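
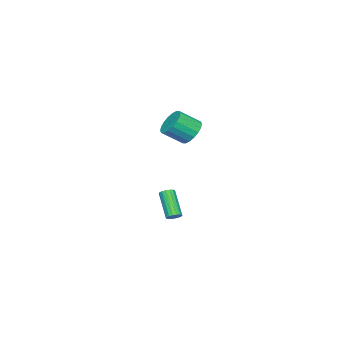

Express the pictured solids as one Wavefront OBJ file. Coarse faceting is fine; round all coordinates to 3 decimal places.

v -1.668 -1.926 -4.52
v -1.284 -1.783 -4.217
v -2.128 -2.83 -2.656
v -2.512 -2.974 -2.96
v -1.451 -1.606 -4.188
v -2.294 -2.654 -2.627
v -1.667 -1.503 -4.236
v -2.51 -2.55 -2.675
v -1.883 -1.497 -4.348
v -2.727 -2.544 -2.788
v -2.05 -1.589 -4.501
v -2.894 -2.636 -2.94
v -2.13 -1.759 -4.657
v -2.974 -2.806 -3.097
v -2.104 -1.967 -4.783
v -2.947 -3.014 -3.222
v -1.978 -2.165 -4.848
v -2.821 -3.212 -3.287
v -1.781 -2.309 -4.838
v -2.625 -3.356 -3.277
v -1.558 -2.365 -4.755
v -2.402 -3.413 -3.195
v -1.361 -2.321 -4.619
v -2.204 -3.368 -3.058
v -1.234 -2.187 -4.46
v -2.077 -3.234 -2.899
v -1.206 -1.992 -4.315
v -2.05 -3.039 -2.754
v -0.292 0.144 3.419
v 0.439 0.177 2.783
v 1.284 -0.772 3.705
v 0.552 -0.804 4.341
v 0.525 0.509 3.045
v 1.37 -0.44 3.968
v 0.449 0.769 3.382
v 1.294 -0.18 4.304
v 0.226 0.905 3.726
v 1.071 -0.044 4.648
v -0.099 0.89 4.009
v 0.745 -0.059 4.931
v -0.463 0.728 4.175
v 0.381 -0.221 5.097
v -0.793 0.45 4.191
v 0.051 -0.499 5.114
v -1.024 0.112 4.055
v -0.179 -0.837 4.977
v -1.11 -0.22 3.792
v -0.265 -1.169 4.715
v -1.034 -0.48 3.456
v -0.189 -1.429 4.378
v -0.811 -0.616 3.112
v 0.034 -1.565 4.034
v -0.485 -0.601 2.829
v 0.359 -1.55 3.751
v -0.121 -0.439 2.663
v 0.723 -1.388 3.585
v 0.209 -0.161 2.646
v 1.053 -1.11 3.569
f 2 1 5
f 2 5 3
f 3 5 6
f 3 6 4
f 5 1 7
f 5 7 6
f 6 7 8
f 6 8 4
f 7 1 9
f 7 9 8
f 8 9 10
f 8 10 4
f 9 1 11
f 9 11 10
f 10 11 12
f 10 12 4
f 11 1 13
f 11 13 12
f 12 13 14
f 12 14 4
f 13 1 15
f 13 15 14
f 14 15 16
f 14 16 4
f 15 1 17
f 15 17 16
f 16 17 18
f 16 18 4
f 17 1 19
f 17 19 18
f 18 19 20
f 18 20 4
f 19 1 21
f 19 21 20
f 20 21 22
f 20 22 4
f 21 1 23
f 21 23 22
f 22 23 24
f 22 24 4
f 23 1 25
f 23 25 24
f 24 25 26
f 24 26 4
f 25 1 27
f 25 27 26
f 26 27 28
f 26 28 4
f 27 1 2
f 27 2 28
f 28 2 3
f 28 3 4
f 30 29 33
f 30 33 31
f 31 33 34
f 31 34 32
f 33 29 35
f 33 35 34
f 34 35 36
f 34 36 32
f 35 29 37
f 35 37 36
f 36 37 38
f 36 38 32
f 37 29 39
f 37 39 38
f 38 39 40
f 38 40 32
f 39 29 41
f 39 41 40
f 40 41 42
f 40 42 32
f 41 29 43
f 41 43 42
f 42 43 44
f 42 44 32
f 43 29 45
f 43 45 44
f 44 45 46
f 44 46 32
f 45 29 47
f 45 47 46
f 46 47 48
f 46 48 32
f 47 29 49
f 47 49 48
f 48 49 50
f 48 50 32
f 49 29 51
f 49 51 50
f 50 51 52
f 50 52 32
f 51 29 53
f 51 53 52
f 52 53 54
f 52 54 32
f 53 29 55
f 53 55 54
f 54 55 56
f 54 56 32
f 55 29 57
f 55 57 56
f 56 57 58
f 56 58 32
f 57 29 30
f 57 30 58
f 58 30 31
f 58 31 32



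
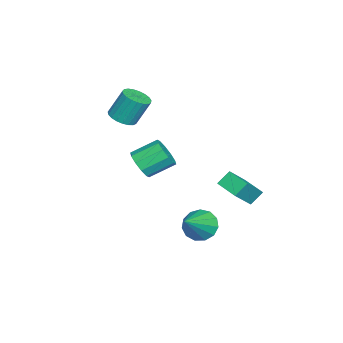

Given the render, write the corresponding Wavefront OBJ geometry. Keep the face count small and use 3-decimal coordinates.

v -1.905 2.858 -2.847
v -2.367 3.38 -2.173
v -1.083 3.923 -3.108
v -1.546 4.445 -2.434
v -0.754 2.275 -1.606
v -1.217 2.797 -0.932
v 0.067 3.34 -1.867
v -0.395 3.862 -1.193
v -2.263 -2.073 -1.718
v -1.948 -2.435 -0.933
v -2.502 -1.149 -0.117
v -2.817 -0.787 -0.902
v -1.535 -2.115 -1.157
v -2.089 -0.829 -0.341
v -1.4 -1.779 -1.595
v -1.954 -0.493 -0.78
v -1.595 -1.555 -2.08
v -2.148 -0.269 -1.265
v -2.045 -1.529 -2.427
v -2.598 -0.243 -1.611
v -2.578 -1.711 -2.503
v -3.132 -0.425 -1.687
v -2.991 -2.031 -2.279
v -3.545 -0.745 -1.463
v -3.126 -2.367 -1.84
v -3.68 -1.081 -1.025
v -2.932 -2.591 -1.355
v -3.485 -1.305 -0.54
v -2.482 -2.617 -1.009
v -3.035 -1.331 -0.193
v 1.726 1.948 -3.166
v 2.31 2.329 -3.826
v 3.434 1.532 -1.894
v 2.165 2.734 -3.498
v 1.88 2.89 -3.065
v 1.547 2.747 -2.664
v 1.27 2.35 -2.422
v 1.138 1.825 -2.416
v 1.193 1.34 -2.649
v 1.416 1.047 -3.045
v 1.738 1.041 -3.479
v 2.056 1.322 -3.815
v 2.269 1.803 -3.944
v -2.853 -3.119 1.33
v -2.21 -2.633 1.177
v -2.405 -1.896 2.696
v -3.047 -2.381 2.85
v -2.469 -2.448 1.054
v -2.664 -1.711 2.574
v -2.794 -2.38 0.979
v -2.989 -1.643 2.499
v -3.13 -2.439 0.965
v -3.325 -1.702 2.484
v -3.418 -2.616 1.014
v -3.612 -1.878 2.533
v -3.607 -2.879 1.117
v -3.802 -2.142 2.637
v -3.667 -3.184 1.258
v -3.861 -2.447 2.777
v -3.585 -3.478 1.411
v -3.78 -2.741 2.93
v -3.377 -3.709 1.55
v -3.572 -2.972 3.069
v -3.078 -3.839 1.651
v -3.273 -3.102 3.17
v -2.741 -3.844 1.696
v -2.935 -3.106 3.216
v -2.422 -3.723 1.679
v -2.617 -2.986 3.198
v -2.178 -3.498 1.601
v -2.373 -2.761 3.12
v -2.051 -3.208 1.476
v -2.245 -2.47 2.996
v -2.062 -2.902 1.326
v -2.257 -2.164 2.846
f 2 4 1
f 5 2 1
f 1 4 3
f 3 5 1
f 2 8 4
f 6 2 5
f 6 8 2
f 4 8 3
f 7 5 3
f 3 8 7
f 7 6 5
f 8 6 7
f 10 9 13
f 10 13 11
f 11 13 14
f 11 14 12
f 13 9 15
f 13 15 14
f 14 15 16
f 14 16 12
f 15 9 17
f 15 17 16
f 16 17 18
f 16 18 12
f 17 9 19
f 17 19 18
f 18 19 20
f 18 20 12
f 19 9 21
f 19 21 20
f 20 21 22
f 20 22 12
f 21 9 23
f 21 23 22
f 22 23 24
f 22 24 12
f 23 9 25
f 23 25 24
f 24 25 26
f 24 26 12
f 25 9 27
f 25 27 26
f 26 27 28
f 26 28 12
f 27 9 29
f 27 29 28
f 28 29 30
f 28 30 12
f 29 9 10
f 29 10 30
f 30 10 11
f 30 11 12
f 32 31 34
f 32 34 33
f 34 31 35
f 34 35 33
f 35 31 36
f 35 36 33
f 36 31 37
f 36 37 33
f 37 31 38
f 37 38 33
f 38 31 39
f 38 39 33
f 39 31 40
f 39 40 33
f 40 31 41
f 40 41 33
f 41 31 42
f 41 42 33
f 42 31 43
f 42 43 33
f 43 31 32
f 43 32 33
f 45 44 48
f 45 48 46
f 46 48 49
f 46 49 47
f 48 44 50
f 48 50 49
f 49 50 51
f 49 51 47
f 50 44 52
f 50 52 51
f 51 52 53
f 51 53 47
f 52 44 54
f 52 54 53
f 53 54 55
f 53 55 47
f 54 44 56
f 54 56 55
f 55 56 57
f 55 57 47
f 56 44 58
f 56 58 57
f 57 58 59
f 57 59 47
f 58 44 60
f 58 60 59
f 59 60 61
f 59 61 47
f 60 44 62
f 60 62 61
f 61 62 63
f 61 63 47
f 62 44 64
f 62 64 63
f 63 64 65
f 63 65 47
f 64 44 66
f 64 66 65
f 65 66 67
f 65 67 47
f 66 44 68
f 66 68 67
f 67 68 69
f 67 69 47
f 68 44 70
f 68 70 69
f 69 70 71
f 69 71 47
f 70 44 72
f 70 72 71
f 71 72 73
f 71 73 47
f 72 44 74
f 72 74 73
f 73 74 75
f 73 75 47
f 74 44 45
f 74 45 75
f 75 45 46
f 75 46 47



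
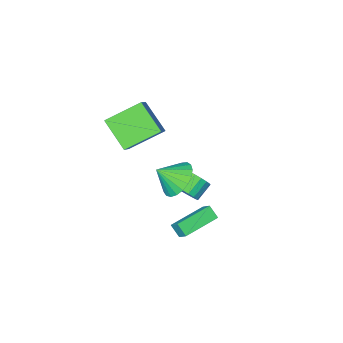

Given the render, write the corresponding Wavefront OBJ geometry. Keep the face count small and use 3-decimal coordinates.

v 0.698 -2.714 -2.537
v 1.183 -2.685 -1.828
v 0.268 -2.878 -1.194
v -0.218 -2.906 -1.903
v 1.075 -2.32 -1.872
v 0.16 -2.513 -1.238
v 0.893 -2.034 -2.048
v -0.022 -2.226 -1.414
v 0.672 -1.881 -2.321
v -0.243 -2.074 -1.687
v 0.456 -1.894 -2.637
v -0.459 -2.087 -2.003
v 0.288 -2.069 -2.933
v -0.628 -2.262 -2.299
v 0.201 -2.372 -3.15
v -0.714 -2.565 -2.516
v 0.212 -2.742 -3.246
v -0.703 -2.935 -2.612
v 0.32 -3.107 -3.202
v -0.595 -3.3 -2.568
v 0.502 -3.394 -3.026
v -0.413 -3.586 -2.392
v 0.723 -3.546 -2.753
v -0.192 -3.739 -2.119
v 0.939 -3.533 -2.437
v 0.024 -3.726 -1.803
v 1.108 -3.358 -2.141
v 0.192 -3.551 -1.507
v 1.194 -3.055 -1.924
v 0.279 -3.248 -1.29
v 3.194 0.297 2.198
v 3.973 0.452 1.465
v 4.106 -0.197 3.062
v 3.975 0.842 1.687
v 3.841 1.139 1.997
v 3.596 1.289 2.342
v 3.281 1.269 2.662
v 2.952 1.08 2.901
v 2.664 0.756 3.019
v 2.468 0.353 2.995
v 2.398 -0.06 2.833
v 2.465 -0.411 2.561
v 2.658 -0.64 2.226
v 2.945 -0.706 1.887
v 3.274 -0.599 1.601
v 3.59 -0.337 1.418
v 3.837 0.035 1.37
v 1.817 -2.73 2.994
v 1.919 -4.293 4.188
v 2.487 -2.12 3.734
v 2.59 -3.684 4.928
v 3.55 -3.396 1.972
v 3.653 -4.96 3.166
v 4.221 -2.787 2.712
v 4.323 -4.35 3.906
v 0.684 -1.098 -2.498
v 0.734 -0.464 -1.875
v 0.577 -0.523 -3.073
v 0.627 0.11 -2.45
v 2.713 -0.99 -2.77
v 2.763 -0.357 -2.147
v 2.606 -0.416 -3.345
v 2.656 0.218 -2.722
f 2 1 5
f 2 5 3
f 3 5 6
f 3 6 4
f 5 1 7
f 5 7 6
f 6 7 8
f 6 8 4
f 7 1 9
f 7 9 8
f 8 9 10
f 8 10 4
f 9 1 11
f 9 11 10
f 10 11 12
f 10 12 4
f 11 1 13
f 11 13 12
f 12 13 14
f 12 14 4
f 13 1 15
f 13 15 14
f 14 15 16
f 14 16 4
f 15 1 17
f 15 17 16
f 16 17 18
f 16 18 4
f 17 1 19
f 17 19 18
f 18 19 20
f 18 20 4
f 19 1 21
f 19 21 20
f 20 21 22
f 20 22 4
f 21 1 23
f 21 23 22
f 22 23 24
f 22 24 4
f 23 1 25
f 23 25 24
f 24 25 26
f 24 26 4
f 25 1 27
f 25 27 26
f 26 27 28
f 26 28 4
f 27 1 29
f 27 29 28
f 28 29 30
f 28 30 4
f 29 1 2
f 29 2 30
f 30 2 3
f 30 3 4
f 32 31 34
f 32 34 33
f 34 31 35
f 34 35 33
f 35 31 36
f 35 36 33
f 36 31 37
f 36 37 33
f 37 31 38
f 37 38 33
f 38 31 39
f 38 39 33
f 39 31 40
f 39 40 33
f 40 31 41
f 40 41 33
f 41 31 42
f 41 42 33
f 42 31 43
f 42 43 33
f 43 31 44
f 43 44 33
f 44 31 45
f 44 45 33
f 45 31 46
f 45 46 33
f 46 31 47
f 46 47 33
f 47 31 32
f 47 32 33
f 49 51 48
f 52 49 48
f 48 51 50
f 50 52 48
f 49 55 51
f 53 49 52
f 53 55 49
f 51 55 50
f 54 52 50
f 50 55 54
f 54 53 52
f 55 53 54
f 57 59 56
f 60 57 56
f 56 59 58
f 58 60 56
f 57 63 59
f 61 57 60
f 61 63 57
f 59 63 58
f 62 60 58
f 58 63 62
f 62 61 60
f 63 61 62



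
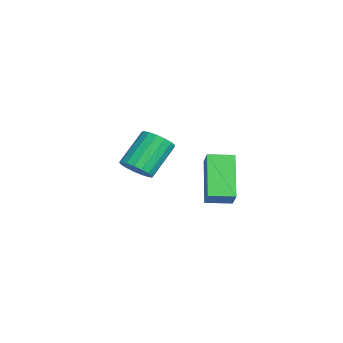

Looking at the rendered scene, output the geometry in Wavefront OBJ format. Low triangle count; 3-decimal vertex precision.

v 2.392 0.435 0.332
v 3.093 0.454 1.031
v 2.438 1.451 0.258
v 3.139 1.471 0.957
v 3.801 0.269 -1.077
v 4.502 0.289 -0.378
v 3.847 1.286 -1.151
v 4.548 1.305 -0.452
v -0.192 -1.789 -1.208
v 0.452 -1.623 -0.906
v -0.364 -0.665 0.31
v -1.008 -0.831 0.008
v 0.401 -1.369 -1.141
v -0.415 -0.411 0.075
v 0.215 -1.211 -1.39
v -0.601 -0.253 -0.174
v -0.065 -1.185 -1.598
v -0.881 -0.227 -0.382
v -0.373 -1.298 -1.717
v -1.19 -0.34 -0.501
v -0.641 -1.523 -1.719
v -1.457 -0.565 -0.503
v -0.805 -1.809 -1.604
v -1.621 -0.851 -0.388
v -0.829 -2.091 -1.398
v -1.645 -1.133 -0.182
v -0.707 -2.303 -1.149
v -1.523 -1.345 0.067
v -0.467 -2.398 -0.913
v -1.283 -1.439 0.303
v -0.164 -2.353 -0.745
v -0.98 -1.395 0.471
v 0.133 -2.179 -0.683
v -0.684 -1.221 0.533
v 0.355 -1.916 -0.741
v -0.461 -0.957 0.475
f 2 4 1
f 5 2 1
f 1 4 3
f 3 5 1
f 2 8 4
f 6 2 5
f 6 8 2
f 4 8 3
f 7 5 3
f 3 8 7
f 7 6 5
f 8 6 7
f 10 9 13
f 10 13 11
f 11 13 14
f 11 14 12
f 13 9 15
f 13 15 14
f 14 15 16
f 14 16 12
f 15 9 17
f 15 17 16
f 16 17 18
f 16 18 12
f 17 9 19
f 17 19 18
f 18 19 20
f 18 20 12
f 19 9 21
f 19 21 20
f 20 21 22
f 20 22 12
f 21 9 23
f 21 23 22
f 22 23 24
f 22 24 12
f 23 9 25
f 23 25 24
f 24 25 26
f 24 26 12
f 25 9 27
f 25 27 26
f 26 27 28
f 26 28 12
f 27 9 29
f 27 29 28
f 28 29 30
f 28 30 12
f 29 9 31
f 29 31 30
f 30 31 32
f 30 32 12
f 31 9 33
f 31 33 32
f 32 33 34
f 32 34 12
f 33 9 35
f 33 35 34
f 34 35 36
f 34 36 12
f 35 9 10
f 35 10 36
f 36 10 11
f 36 11 12



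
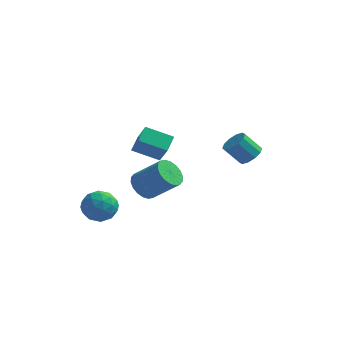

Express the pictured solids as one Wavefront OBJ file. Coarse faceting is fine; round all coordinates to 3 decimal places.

v 3.572 0.159 1.704
v 3.961 -0.473 1.909
v 3.097 -0.671 2.941
v 2.708 -0.039 2.736
v 4.151 -0.103 2.139
v 3.287 -0.3 3.171
v 4.12 0.368 2.203
v 3.256 0.17 3.235
v 3.879 0.759 2.077
v 3.016 0.561 3.108
v 3.521 0.92 1.808
v 2.658 0.722 2.84
v 3.183 0.791 1.499
v 2.319 0.593 2.531
v 2.993 0.42 1.269
v 2.129 0.223 2.301
v 3.024 -0.05 1.205
v 2.16 -0.248 2.237
v 3.264 -0.441 1.332
v 2.401 -0.639 2.363
v 3.622 -0.602 1.6
v 2.759 -0.8 2.632
v -1.99 1.961 -2.536
v -1.451 1.612 -2.438
v -1.43 1.991 -1.205
v -1.97 2.339 -1.304
v -1.35 1.851 -2.513
v -1.33 2.23 -1.28
v -1.36 2.109 -2.592
v -1.34 2.488 -1.36
v -1.479 2.342 -2.662
v -1.459 2.721 -1.429
v -1.686 2.508 -2.71
v -1.666 2.887 -1.477
v -1.946 2.58 -2.728
v -1.926 2.959 -1.495
v -2.214 2.545 -2.712
v -2.193 2.924 -1.48
v -2.442 2.409 -2.667
v -2.422 2.788 -1.434
v -2.593 2.195 -2.599
v -2.573 2.574 -1.366
v -2.64 1.941 -2.52
v -2.619 2.32 -1.287
v -2.574 1.69 -2.444
v -2.554 2.069 -1.211
v -2.407 1.486 -2.384
v -2.387 1.865 -1.151
v -2.168 1.364 -2.35
v -2.148 1.743 -1.117
v -1.898 1.345 -2.349
v -1.878 1.724 -1.116
v -1.645 1.433 -2.38
v -1.624 1.812 -1.147
v -2.206 -2.107 2.408
v -1.604 -2.754 3.557
v -2.137 -1.135 2.919
v -1.535 -1.783 4.068
v -0.745 -1.877 1.772
v -0.143 -2.525 2.921
v -0.676 -0.906 2.283
v -0.074 -1.553 3.432
v -3.522 -2.363 -0.842
v -2.733 -2.704 -1.465
v -4.487 -3.696 -1.335
v -3.698 -4.037 -1.958
v -3.596 -4.078 -0.902
v -3 -3.254 -0.597
v -4.22 -3.146 -2.203
v -3.624 -2.322 -1.898
v -3.164 -3.188 -2.306
v -2.779 -3.764 -1.502
v -4.441 -2.636 -1.298
v -4.056 -3.212 -0.494
v -3.043 -2.416 -1.11
v -4.177 -3.984 -1.69
v -4.118 -4.008 -1.069
v -3.654 -4.208 -1.435
v -3.2 -2.74 -0.6
v -2.736 -2.94 -0.966
v -3.243 -3.748 -0.635
v -4.484 -3.46 -1.834
v -4.02 -3.66 -2.2
v -3.566 -2.192 -1.365
v -3.102 -2.392 -1.731
v -3.977 -2.652 -2.165
v -2.832 -2.901 -1.971
v -3.4 -3.685 -2.261
v -3.707 -3.161 -2.405
v -3.356 -2.677 -2.226
v -2.606 -3.24 -1.498
v -3.173 -4.024 -1.788
v -3.113 -4.048 -1.167
v -2.763 -3.564 -0.988
v -2.859 -3.525 -1.993
v -4.047 -2.376 -1.012
v -4.614 -3.16 -1.302
v -4.457 -2.836 -1.812
v -4.107 -2.352 -1.633
v -3.82 -2.715 -0.539
v -4.388 -3.499 -0.829
v -3.864 -3.723 -0.574
v -3.513 -3.239 -0.395
v -4.361 -2.875 -0.807
v -1.341 -2.854 0.293
v -0.902 -3.43 -0.259
v 0.58 -3.541 1.034
v 0.141 -2.966 1.587
v -0.768 -3.067 -0.381
v 0.714 -3.178 0.912
v -0.748 -2.663 -0.37
v 0.734 -2.774 0.924
v -0.845 -2.297 -0.227
v 0.637 -2.408 1.066
v -1.04 -2.041 0.019
v 0.442 -2.152 1.312
v -1.295 -1.946 0.319
v 0.187 -2.057 1.612
v -1.559 -2.031 0.614
v -0.077 -2.142 1.907
v -1.78 -2.279 0.846
v -0.298 -2.39 2.139
v -1.914 -2.642 0.968
v -0.432 -2.753 2.261
v -1.934 -3.046 0.956
v -0.452 -3.157 2.25
v -1.837 -3.412 0.814
v -0.355 -3.523 2.107
v -1.642 -3.668 0.568
v -0.16 -3.779 1.861
v -1.387 -3.763 0.268
v 0.095 -3.874 1.561
v -1.123 -3.678 -0.027
v 0.359 -3.789 1.266
f 2 1 5
f 2 5 3
f 3 5 6
f 3 6 4
f 5 1 7
f 5 7 6
f 6 7 8
f 6 8 4
f 7 1 9
f 7 9 8
f 8 9 10
f 8 10 4
f 9 1 11
f 9 11 10
f 10 11 12
f 10 12 4
f 11 1 13
f 11 13 12
f 12 13 14
f 12 14 4
f 13 1 15
f 13 15 14
f 14 15 16
f 14 16 4
f 15 1 17
f 15 17 16
f 16 17 18
f 16 18 4
f 17 1 19
f 17 19 18
f 18 19 20
f 18 20 4
f 19 1 21
f 19 21 20
f 20 21 22
f 20 22 4
f 21 1 2
f 21 2 22
f 22 2 3
f 22 3 4
f 24 23 27
f 24 27 25
f 25 27 28
f 25 28 26
f 27 23 29
f 27 29 28
f 28 29 30
f 28 30 26
f 29 23 31
f 29 31 30
f 30 31 32
f 30 32 26
f 31 23 33
f 31 33 32
f 32 33 34
f 32 34 26
f 33 23 35
f 33 35 34
f 34 35 36
f 34 36 26
f 35 23 37
f 35 37 36
f 36 37 38
f 36 38 26
f 37 23 39
f 37 39 38
f 38 39 40
f 38 40 26
f 39 23 41
f 39 41 40
f 40 41 42
f 40 42 26
f 41 23 43
f 41 43 42
f 42 43 44
f 42 44 26
f 43 23 45
f 43 45 44
f 44 45 46
f 44 46 26
f 45 23 47
f 45 47 46
f 46 47 48
f 46 48 26
f 47 23 49
f 47 49 48
f 48 49 50
f 48 50 26
f 49 23 51
f 49 51 50
f 50 51 52
f 50 52 26
f 51 23 53
f 51 53 52
f 52 53 54
f 52 54 26
f 53 23 24
f 53 24 54
f 54 24 25
f 54 25 26
f 56 58 55
f 59 56 55
f 55 58 57
f 57 59 55
f 56 62 58
f 60 56 59
f 60 62 56
f 58 62 57
f 61 59 57
f 57 62 61
f 61 60 59
f 62 60 61
f 63 100 79
f 100 74 103
f 79 103 68
f 100 103 79
f 63 79 75
f 79 68 80
f 75 80 64
f 79 80 75
f 63 75 84
f 75 64 85
f 84 85 70
f 75 85 84
f 63 84 96
f 84 70 99
f 96 99 73
f 84 99 96
f 63 96 100
f 96 73 104
f 100 104 74
f 96 104 100
f 64 80 91
f 80 68 94
f 91 94 72
f 80 94 91
f 68 103 81
f 103 74 102
f 81 102 67
f 103 102 81
f 74 104 101
f 104 73 97
f 101 97 65
f 104 97 101
f 73 99 98
f 99 70 86
f 98 86 69
f 99 86 98
f 70 85 90
f 85 64 87
f 90 87 71
f 85 87 90
f 66 92 78
f 92 72 93
f 78 93 67
f 92 93 78
f 66 78 76
f 78 67 77
f 76 77 65
f 78 77 76
f 66 76 83
f 76 65 82
f 83 82 69
f 76 82 83
f 66 83 88
f 83 69 89
f 88 89 71
f 83 89 88
f 66 88 92
f 88 71 95
f 92 95 72
f 88 95 92
f 67 93 81
f 93 72 94
f 81 94 68
f 93 94 81
f 65 77 101
f 77 67 102
f 101 102 74
f 77 102 101
f 69 82 98
f 82 65 97
f 98 97 73
f 82 97 98
f 71 89 90
f 89 69 86
f 90 86 70
f 89 86 90
f 72 95 91
f 95 71 87
f 91 87 64
f 95 87 91
f 106 105 109
f 106 109 107
f 107 109 110
f 107 110 108
f 109 105 111
f 109 111 110
f 110 111 112
f 110 112 108
f 111 105 113
f 111 113 112
f 112 113 114
f 112 114 108
f 113 105 115
f 113 115 114
f 114 115 116
f 114 116 108
f 115 105 117
f 115 117 116
f 116 117 118
f 116 118 108
f 117 105 119
f 117 119 118
f 118 119 120
f 118 120 108
f 119 105 121
f 119 121 120
f 120 121 122
f 120 122 108
f 121 105 123
f 121 123 122
f 122 123 124
f 122 124 108
f 123 105 125
f 123 125 124
f 124 125 126
f 124 126 108
f 125 105 127
f 125 127 126
f 126 127 128
f 126 128 108
f 127 105 129
f 127 129 128
f 128 129 130
f 128 130 108
f 129 105 131
f 129 131 130
f 130 131 132
f 130 132 108
f 131 105 133
f 131 133 132
f 132 133 134
f 132 134 108
f 133 105 106
f 133 106 134
f 134 106 107
f 134 107 108



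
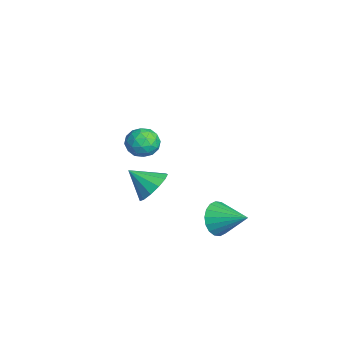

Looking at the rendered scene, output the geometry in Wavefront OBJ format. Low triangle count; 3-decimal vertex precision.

v -1.168 -2.206 -2.895
v -0.332 -2.475 -2.7
v -1.672 -3.174 -2.065
v -0.451 -2.12 -2.358
v -0.797 -1.792 -2.187
v -1.262 -1.596 -2.24
v -1.697 -1.594 -2.501
v -1.964 -1.786 -2.887
v -1.978 -2.111 -3.276
v -1.735 -2.467 -3.543
v -1.312 -2.74 -3.605
v -0.844 -2.844 -3.441
v -0.478 -2.745 -3.104
v 2.842 -0.374 -2.164
v 3.299 -0.373 -2.869
v 3.778 0.614 -1.556
v 3.051 -0.1 -2.93
v 2.761 0.118 -2.84
v 2.488 0.239 -2.615
v 2.285 0.239 -2.301
v 2.192 0.117 -1.96
v 2.228 -0.102 -1.66
v 2.385 -0.375 -1.459
v 2.634 -0.648 -1.397
v 2.923 -0.866 -1.488
v 3.197 -0.987 -1.712
v 3.4 -0.987 -2.026
v 3.493 -0.865 -2.367
v 3.457 -0.646 -2.668
v 2.621 -2.678 2.105
v 3.004 -3.045 2.615
v 1.756 -3.495 2.165
v 2.139 -3.862 2.675
v 1.845 -3.208 2.837
v 2.379 -2.703 2.8
v 2.381 -3.837 1.98
v 2.915 -3.332 1.943
v 2.855 -3.762 2.538
v 2.524 -3.373 3.067
v 2.236 -3.167 1.713
v 1.905 -2.778 2.242
v 2.888 -2.79 2.355
v 1.872 -3.75 2.425
v 1.699 -3.365 2.521
v 1.924 -3.581 2.82
v 2.521 -2.588 2.463
v 2.746 -2.804 2.763
v 2.065 -2.9 2.894
v 2.014 -3.736 2.017
v 2.239 -3.952 2.317
v 2.836 -2.959 1.96
v 3.061 -3.175 2.259
v 2.695 -3.64 1.886
v 3.026 -3.427 2.609
v 2.518 -3.907 2.644
v 2.66 -3.893 2.236
v 2.974 -3.596 2.214
v 2.831 -3.198 2.92
v 2.323 -3.679 2.956
v 2.15 -3.294 3.051
v 2.464 -2.997 3.029
v 2.744 -3.62 2.875
v 2.437 -2.861 1.824
v 1.929 -3.342 1.86
v 2.296 -3.543 1.751
v 2.61 -3.246 1.729
v 2.242 -2.633 2.136
v 1.734 -3.113 2.171
v 1.786 -2.944 2.566
v 2.1 -2.647 2.544
v 2.016 -2.92 1.905
f 2 1 4
f 2 4 3
f 4 1 5
f 4 5 3
f 5 1 6
f 5 6 3
f 6 1 7
f 6 7 3
f 7 1 8
f 7 8 3
f 8 1 9
f 8 9 3
f 9 1 10
f 9 10 3
f 10 1 11
f 10 11 3
f 11 1 12
f 11 12 3
f 12 1 13
f 12 13 3
f 13 1 2
f 13 2 3
f 15 14 17
f 15 17 16
f 17 14 18
f 17 18 16
f 18 14 19
f 18 19 16
f 19 14 20
f 19 20 16
f 20 14 21
f 20 21 16
f 21 14 22
f 21 22 16
f 22 14 23
f 22 23 16
f 23 14 24
f 23 24 16
f 24 14 25
f 24 25 16
f 25 14 26
f 25 26 16
f 26 14 27
f 26 27 16
f 27 14 28
f 27 28 16
f 28 14 29
f 28 29 16
f 29 14 15
f 29 15 16
f 30 67 46
f 67 41 70
f 46 70 35
f 67 70 46
f 30 46 42
f 46 35 47
f 42 47 31
f 46 47 42
f 30 42 51
f 42 31 52
f 51 52 37
f 42 52 51
f 30 51 63
f 51 37 66
f 63 66 40
f 51 66 63
f 30 63 67
f 63 40 71
f 67 71 41
f 63 71 67
f 31 47 58
f 47 35 61
f 58 61 39
f 47 61 58
f 35 70 48
f 70 41 69
f 48 69 34
f 70 69 48
f 41 71 68
f 71 40 64
f 68 64 32
f 71 64 68
f 40 66 65
f 66 37 53
f 65 53 36
f 66 53 65
f 37 52 57
f 52 31 54
f 57 54 38
f 52 54 57
f 33 59 45
f 59 39 60
f 45 60 34
f 59 60 45
f 33 45 43
f 45 34 44
f 43 44 32
f 45 44 43
f 33 43 50
f 43 32 49
f 50 49 36
f 43 49 50
f 33 50 55
f 50 36 56
f 55 56 38
f 50 56 55
f 33 55 59
f 55 38 62
f 59 62 39
f 55 62 59
f 34 60 48
f 60 39 61
f 48 61 35
f 60 61 48
f 32 44 68
f 44 34 69
f 68 69 41
f 44 69 68
f 36 49 65
f 49 32 64
f 65 64 40
f 49 64 65
f 38 56 57
f 56 36 53
f 57 53 37
f 56 53 57
f 39 62 58
f 62 38 54
f 58 54 31
f 62 54 58



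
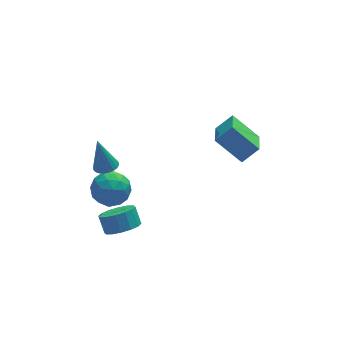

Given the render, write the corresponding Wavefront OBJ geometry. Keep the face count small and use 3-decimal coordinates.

v 1.742 1.799 1.401
v 2.634 1.837 2.187
v 2.264 3.275 0.738
v 3.157 3.312 1.525
v 2.843 0.868 0.195
v 3.736 0.905 0.982
v 3.366 2.343 -0.467
v 4.258 2.381 0.319
v -3.368 3.408 -0.808
v -2.76 3.66 -0.76
v -3.672 3.792 1.028
v -2.896 3.869 -0.827
v -3.104 4.007 -0.89
v -3.352 4.054 -0.941
v -3.603 4.002 -0.971
v -3.818 3.86 -0.977
v -3.964 3.649 -0.957
v -4.02 3.402 -0.914
v -3.976 3.155 -0.855
v -3.84 2.946 -0.789
v -3.632 2.808 -0.726
v -3.384 2.761 -0.675
v -3.134 2.813 -0.644
v -2.919 2.955 -0.639
v -2.773 3.166 -0.659
v -2.717 3.413 -0.701
v -3.061 1.611 -4.379
v -2.144 1.475 -4.131
v -2.261 2.132 -3.334
v -3.179 2.269 -3.581
v -2.136 1.859 -4.446
v -2.254 2.516 -3.649
v -2.376 2.176 -4.744
v -2.494 2.834 -3.946
v -2.8 2.343 -4.943
v -2.917 3 -4.146
v -3.294 2.313 -4.991
v -3.411 2.97 -4.194
v -3.725 2.096 -4.875
v -3.842 2.753 -4.078
v -3.979 1.748 -4.626
v -4.096 2.405 -3.829
v -3.986 1.364 -4.311
v -4.104 2.021 -3.514
v -3.746 1.046 -4.014
v -3.864 1.704 -3.216
v -3.323 0.88 -3.814
v -3.44 1.537 -3.017
v -2.829 0.91 -3.766
v -2.946 1.567 -2.969
v -2.398 1.127 -3.882
v -2.515 1.784 -3.085
v -3.551 4.535 -3.825
v -2.78 4.754 -3.066
v -3.36 2.786 -3.514
v -2.589 3.005 -2.755
v -3.643 3.272 -2.564
v -3.761 4.353 -2.756
v -2.379 3.187 -3.824
v -2.497 4.268 -4.016
v -2.056 3.921 -3.065
v -2.837 3.974 -2.287
v -3.303 3.566 -4.293
v -4.084 3.619 -3.515
v -3.182 4.798 -3.473
v -2.958 2.742 -3.107
v -3.577 2.899 -2.995
v -3.124 3.028 -2.549
v -3.759 4.562 -3.291
v -3.306 4.691 -2.845
v -3.813 3.82 -2.55
v -2.834 2.849 -3.735
v -2.381 2.978 -3.289
v -3.016 4.512 -4.031
v -2.563 4.641 -3.585
v -2.327 3.72 -4.03
v -2.303 4.437 -3.026
v -2.191 3.409 -2.843
v -2.068 3.516 -3.472
v -2.137 4.151 -3.584
v -2.762 4.468 -2.569
v -2.65 3.44 -2.386
v -3.27 3.597 -2.274
v -3.339 4.233 -2.387
v -2.337 3.979 -2.568
v -3.49 4.1 -4.194
v -3.378 3.072 -4.011
v -2.801 3.307 -4.193
v -2.87 3.943 -4.306
v -3.949 4.131 -3.737
v -3.837 3.103 -3.554
v -4.003 3.389 -2.996
v -4.072 4.024 -3.108
v -3.803 3.561 -4.012
f 2 4 1
f 5 2 1
f 1 4 3
f 3 5 1
f 2 8 4
f 6 2 5
f 6 8 2
f 4 8 3
f 7 5 3
f 3 8 7
f 7 6 5
f 8 6 7
f 10 9 12
f 10 12 11
f 12 9 13
f 12 13 11
f 13 9 14
f 13 14 11
f 14 9 15
f 14 15 11
f 15 9 16
f 15 16 11
f 16 9 17
f 16 17 11
f 17 9 18
f 17 18 11
f 18 9 19
f 18 19 11
f 19 9 20
f 19 20 11
f 20 9 21
f 20 21 11
f 21 9 22
f 21 22 11
f 22 9 23
f 22 23 11
f 23 9 24
f 23 24 11
f 24 9 25
f 24 25 11
f 25 9 26
f 25 26 11
f 26 9 10
f 26 10 11
f 28 27 31
f 28 31 29
f 29 31 32
f 29 32 30
f 31 27 33
f 31 33 32
f 32 33 34
f 32 34 30
f 33 27 35
f 33 35 34
f 34 35 36
f 34 36 30
f 35 27 37
f 35 37 36
f 36 37 38
f 36 38 30
f 37 27 39
f 37 39 38
f 38 39 40
f 38 40 30
f 39 27 41
f 39 41 40
f 40 41 42
f 40 42 30
f 41 27 43
f 41 43 42
f 42 43 44
f 42 44 30
f 43 27 45
f 43 45 44
f 44 45 46
f 44 46 30
f 45 27 47
f 45 47 46
f 46 47 48
f 46 48 30
f 47 27 49
f 47 49 48
f 48 49 50
f 48 50 30
f 49 27 51
f 49 51 50
f 50 51 52
f 50 52 30
f 51 27 28
f 51 28 52
f 52 28 29
f 52 29 30
f 53 90 69
f 90 64 93
f 69 93 58
f 90 93 69
f 53 69 65
f 69 58 70
f 65 70 54
f 69 70 65
f 53 65 74
f 65 54 75
f 74 75 60
f 65 75 74
f 53 74 86
f 74 60 89
f 86 89 63
f 74 89 86
f 53 86 90
f 86 63 94
f 90 94 64
f 86 94 90
f 54 70 81
f 70 58 84
f 81 84 62
f 70 84 81
f 58 93 71
f 93 64 92
f 71 92 57
f 93 92 71
f 64 94 91
f 94 63 87
f 91 87 55
f 94 87 91
f 63 89 88
f 89 60 76
f 88 76 59
f 89 76 88
f 60 75 80
f 75 54 77
f 80 77 61
f 75 77 80
f 56 82 68
f 82 62 83
f 68 83 57
f 82 83 68
f 56 68 66
f 68 57 67
f 66 67 55
f 68 67 66
f 56 66 73
f 66 55 72
f 73 72 59
f 66 72 73
f 56 73 78
f 73 59 79
f 78 79 61
f 73 79 78
f 56 78 82
f 78 61 85
f 82 85 62
f 78 85 82
f 57 83 71
f 83 62 84
f 71 84 58
f 83 84 71
f 55 67 91
f 67 57 92
f 91 92 64
f 67 92 91
f 59 72 88
f 72 55 87
f 88 87 63
f 72 87 88
f 61 79 80
f 79 59 76
f 80 76 60
f 79 76 80
f 62 85 81
f 85 61 77
f 81 77 54
f 85 77 81



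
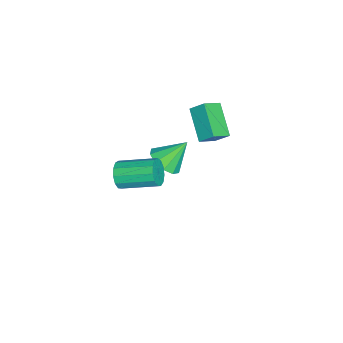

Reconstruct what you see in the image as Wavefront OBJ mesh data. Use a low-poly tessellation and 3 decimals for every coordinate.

v -1.167 -0.457 -0.533
v -2.505 -1.166 0.421
v -1.071 0.224 0.108
v -2.409 -0.485 1.062
v -0.471 -1.055 -0.002
v -1.809 -1.764 0.952
v -0.375 -0.374 0.639
v -1.713 -1.083 1.593
v -1.903 -2.922 -3.464
v -1.165 -2.402 -3.582
v -2.377 -1.978 -2.276
v -1.575 -2.198 -3.908
v -2.111 -2.27 -4.065
v -2.567 -2.592 -3.992
v -2.769 -3.039 -3.717
v -2.64 -3.442 -3.346
v -2.23 -3.646 -3.02
v -1.694 -3.573 -2.864
v -1.238 -3.252 -2.937
v -1.036 -2.804 -3.211
v 3.94 -3.617 1.697
v 4.318 -3.432 1.15
v 4.277 -1.738 1.696
v 3.9 -1.923 2.243
v 3.946 -3.405 1.04
v 3.905 -1.711 1.586
v 3.572 -3.446 1.139
v 3.532 -1.752 1.685
v 3.315 -3.541 1.415
v 3.275 -1.847 1.961
v 3.257 -3.66 1.78
v 3.216 -1.966 2.326
v 3.415 -3.766 2.119
v 3.375 -2.072 2.665
v 3.741 -3.824 2.324
v 3.7 -2.13 2.87
v 4.129 -3.816 2.33
v 4.088 -2.123 2.876
v 4.458 -3.746 2.135
v 4.417 -2.052 2.681
v 4.622 -3.634 1.801
v 4.582 -1.94 2.347
v 4.57 -3.517 1.434
v 4.529 -1.823 1.979
f 2 4 1
f 5 2 1
f 1 4 3
f 3 5 1
f 2 8 4
f 6 2 5
f 6 8 2
f 4 8 3
f 7 5 3
f 3 8 7
f 7 6 5
f 8 6 7
f 10 9 12
f 10 12 11
f 12 9 13
f 12 13 11
f 13 9 14
f 13 14 11
f 14 9 15
f 14 15 11
f 15 9 16
f 15 16 11
f 16 9 17
f 16 17 11
f 17 9 18
f 17 18 11
f 18 9 19
f 18 19 11
f 19 9 20
f 19 20 11
f 20 9 10
f 20 10 11
f 22 21 25
f 22 25 23
f 23 25 26
f 23 26 24
f 25 21 27
f 25 27 26
f 26 27 28
f 26 28 24
f 27 21 29
f 27 29 28
f 28 29 30
f 28 30 24
f 29 21 31
f 29 31 30
f 30 31 32
f 30 32 24
f 31 21 33
f 31 33 32
f 32 33 34
f 32 34 24
f 33 21 35
f 33 35 34
f 34 35 36
f 34 36 24
f 35 21 37
f 35 37 36
f 36 37 38
f 36 38 24
f 37 21 39
f 37 39 38
f 38 39 40
f 38 40 24
f 39 21 41
f 39 41 40
f 40 41 42
f 40 42 24
f 41 21 43
f 41 43 42
f 42 43 44
f 42 44 24
f 43 21 22
f 43 22 44
f 44 22 23
f 44 23 24



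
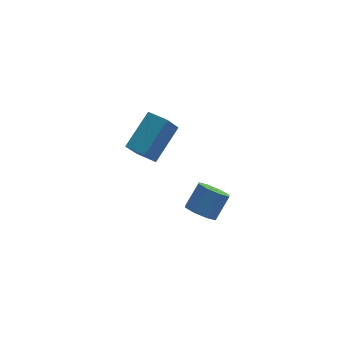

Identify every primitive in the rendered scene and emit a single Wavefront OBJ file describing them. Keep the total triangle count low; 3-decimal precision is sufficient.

v -1.036 0.535 -0.134
v -1.486 -0.157 1.009
v -1.806 1.091 -0.1
v -2.256 0.398 1.042
v -0.104 1.762 0.978
v -0.554 1.069 2.12
v -0.874 2.317 1.011
v -1.324 1.625 2.154
v 0.64 -3.715 0.726
v 1.206 -4.122 0.66
v 1.745 -3.513 1.529
v 1.18 -3.105 1.594
v 1.227 -3.69 0.344
v 1.766 -3.08 1.213
v 0.904 -3.272 0.252
v 1.443 -2.663 1.12
v 0.427 -3.114 0.437
v 0.966 -2.505 1.306
v 0.075 -3.307 0.791
v 0.614 -2.698 1.66
v 0.054 -3.74 1.107
v 0.593 -3.13 1.976
v 0.377 -4.157 1.2
v 0.916 -3.548 2.068
v 0.854 -4.315 1.014
v 1.393 -3.706 1.883
f 2 4 1
f 5 2 1
f 1 4 3
f 3 5 1
f 2 8 4
f 6 2 5
f 6 8 2
f 4 8 3
f 7 5 3
f 3 8 7
f 7 6 5
f 8 6 7
f 10 9 13
f 10 13 11
f 11 13 14
f 11 14 12
f 13 9 15
f 13 15 14
f 14 15 16
f 14 16 12
f 15 9 17
f 15 17 16
f 16 17 18
f 16 18 12
f 17 9 19
f 17 19 18
f 18 19 20
f 18 20 12
f 19 9 21
f 19 21 20
f 20 21 22
f 20 22 12
f 21 9 23
f 21 23 22
f 22 23 24
f 22 24 12
f 23 9 25
f 23 25 24
f 24 25 26
f 24 26 12
f 25 9 10
f 25 10 26
f 26 10 11
f 26 11 12



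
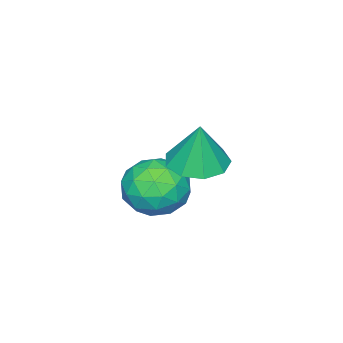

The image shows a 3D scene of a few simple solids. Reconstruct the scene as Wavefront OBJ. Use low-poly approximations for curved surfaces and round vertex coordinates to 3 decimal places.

v -3.405 1.698 -2.429
v -2.444 1.696 -2.8
v -3.736 0.304 -3.28
v -2.775 0.302 -3.651
v -2.942 0.112 -2.652
v -2.737 0.974 -2.126
v -3.443 1.026 -3.954
v -3.238 1.888 -3.428
v -2.467 1.281 -3.743
v -2.157 0.716 -2.938
v -4.023 1.284 -3.142
v -3.713 0.719 -2.337
v -2.895 1.82 -2.54
v -3.285 0.18 -3.54
v -3.383 0.069 -2.953
v -2.818 0.068 -3.171
v -3.067 1.395 -2.144
v -2.502 1.394 -2.362
v -2.795 0.463 -2.275
v -3.678 0.606 -3.718
v -3.113 0.605 -3.936
v -3.362 1.932 -2.909
v -2.797 1.931 -3.127
v -3.385 1.537 -3.805
v -2.344 1.574 -3.312
v -2.539 0.754 -3.812
v -2.932 1.18 -3.99
v -2.811 1.687 -3.681
v -2.162 1.243 -2.839
v -2.357 0.423 -3.34
v -2.455 0.311 -2.752
v -2.334 0.818 -2.443
v -2.176 0.998 -3.393
v -3.823 1.577 -2.74
v -4.018 0.757 -3.241
v -3.846 1.182 -3.637
v -3.725 1.689 -3.328
v -3.641 1.246 -2.268
v -3.836 0.426 -2.768
v -3.369 0.313 -2.399
v -3.248 0.82 -2.09
v -4.004 1.002 -2.687
v -2.513 2.776 -1.019
v -1.923 3.397 -1.169
v -2.347 2.964 0.419
v -2.467 3.637 -1.137
v -3.033 3.473 -1.05
v -3.355 2.984 -0.949
v -3.284 2.397 -0.88
v -2.852 1.987 -0.877
v -2.262 1.947 -0.94
v -1.789 2.294 -1.04
v -1.655 2.867 -1.131
f 1 38 17
f 38 12 41
f 17 41 6
f 38 41 17
f 1 17 13
f 17 6 18
f 13 18 2
f 17 18 13
f 1 13 22
f 13 2 23
f 22 23 8
f 13 23 22
f 1 22 34
f 22 8 37
f 34 37 11
f 22 37 34
f 1 34 38
f 34 11 42
f 38 42 12
f 34 42 38
f 2 18 29
f 18 6 32
f 29 32 10
f 18 32 29
f 6 41 19
f 41 12 40
f 19 40 5
f 41 40 19
f 12 42 39
f 42 11 35
f 39 35 3
f 42 35 39
f 11 37 36
f 37 8 24
f 36 24 7
f 37 24 36
f 8 23 28
f 23 2 25
f 28 25 9
f 23 25 28
f 4 30 16
f 30 10 31
f 16 31 5
f 30 31 16
f 4 16 14
f 16 5 15
f 14 15 3
f 16 15 14
f 4 14 21
f 14 3 20
f 21 20 7
f 14 20 21
f 4 21 26
f 21 7 27
f 26 27 9
f 21 27 26
f 4 26 30
f 26 9 33
f 30 33 10
f 26 33 30
f 5 31 19
f 31 10 32
f 19 32 6
f 31 32 19
f 3 15 39
f 15 5 40
f 39 40 12
f 15 40 39
f 7 20 36
f 20 3 35
f 36 35 11
f 20 35 36
f 9 27 28
f 27 7 24
f 28 24 8
f 27 24 28
f 10 33 29
f 33 9 25
f 29 25 2
f 33 25 29
f 44 43 46
f 44 46 45
f 46 43 47
f 46 47 45
f 47 43 48
f 47 48 45
f 48 43 49
f 48 49 45
f 49 43 50
f 49 50 45
f 50 43 51
f 50 51 45
f 51 43 52
f 51 52 45
f 52 43 53
f 52 53 45
f 53 43 44
f 53 44 45



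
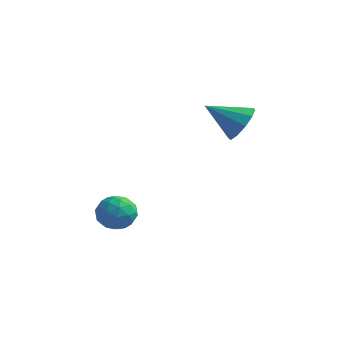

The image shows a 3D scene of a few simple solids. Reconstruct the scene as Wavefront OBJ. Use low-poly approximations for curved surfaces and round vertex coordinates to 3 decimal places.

v 0.415 2.014 -2.737
v 0.776 1.599 -2.172
v -0.676 1.401 -2.488
v -0.315 0.986 -1.923
v -0.441 1.759 -1.826
v 0.233 2.137 -1.98
v -0.133 0.863 -2.68
v 0.541 1.241 -2.834
v 0.438 0.888 -2.137
v 0.247 1.441 -1.609
v -0.147 1.559 -3.051
v -0.338 2.112 -2.523
v 0.692 1.86 -2.476
v -0.592 1.14 -2.184
v -0.666 1.594 -2.127
v -0.453 1.35 -1.795
v 0.372 2.176 -2.363
v 0.585 1.933 -2.031
v -0.131 2.027 -1.828
v -0.485 1.067 -2.629
v -0.272 0.824 -2.297
v 0.553 1.65 -2.865
v 0.766 1.406 -2.533
v 0.231 0.973 -2.832
v 0.705 1.198 -2.123
v 0.063 0.838 -1.977
v 0.17 0.765 -2.422
v 0.567 0.988 -2.513
v 0.593 1.524 -1.813
v -0.049 1.164 -1.667
v -0.123 1.618 -1.61
v 0.273 1.84 -1.7
v 0.394 1.106 -1.793
v 0.149 1.836 -2.993
v -0.493 1.476 -2.847
v -0.173 1.16 -2.96
v 0.223 1.382 -3.05
v 0.037 2.162 -2.683
v -0.605 1.802 -2.537
v -0.467 2.012 -2.147
v -0.07 2.235 -2.238
v -0.294 1.894 -2.867
v 3.764 3.698 1.904
v 4.147 3.926 2.592
v 2.576 3.242 2.716
v 3.88 4.322 2.423
v 3.569 4.479 2.056
v 3.332 4.338 1.63
v 3.26 3.953 1.309
v 3.381 3.47 1.216
v 3.649 3.074 1.385
v 3.96 2.916 1.752
v 4.197 3.057 2.177
v 4.268 3.443 2.498
f 1 38 17
f 38 12 41
f 17 41 6
f 38 41 17
f 1 17 13
f 17 6 18
f 13 18 2
f 17 18 13
f 1 13 22
f 13 2 23
f 22 23 8
f 13 23 22
f 1 22 34
f 22 8 37
f 34 37 11
f 22 37 34
f 1 34 38
f 34 11 42
f 38 42 12
f 34 42 38
f 2 18 29
f 18 6 32
f 29 32 10
f 18 32 29
f 6 41 19
f 41 12 40
f 19 40 5
f 41 40 19
f 12 42 39
f 42 11 35
f 39 35 3
f 42 35 39
f 11 37 36
f 37 8 24
f 36 24 7
f 37 24 36
f 8 23 28
f 23 2 25
f 28 25 9
f 23 25 28
f 4 30 16
f 30 10 31
f 16 31 5
f 30 31 16
f 4 16 14
f 16 5 15
f 14 15 3
f 16 15 14
f 4 14 21
f 14 3 20
f 21 20 7
f 14 20 21
f 4 21 26
f 21 7 27
f 26 27 9
f 21 27 26
f 4 26 30
f 26 9 33
f 30 33 10
f 26 33 30
f 5 31 19
f 31 10 32
f 19 32 6
f 31 32 19
f 3 15 39
f 15 5 40
f 39 40 12
f 15 40 39
f 7 20 36
f 20 3 35
f 36 35 11
f 20 35 36
f 9 27 28
f 27 7 24
f 28 24 8
f 27 24 28
f 10 33 29
f 33 9 25
f 29 25 2
f 33 25 29
f 44 43 46
f 44 46 45
f 46 43 47
f 46 47 45
f 47 43 48
f 47 48 45
f 48 43 49
f 48 49 45
f 49 43 50
f 49 50 45
f 50 43 51
f 50 51 45
f 51 43 52
f 51 52 45
f 52 43 53
f 52 53 45
f 53 43 54
f 53 54 45
f 54 43 44
f 54 44 45



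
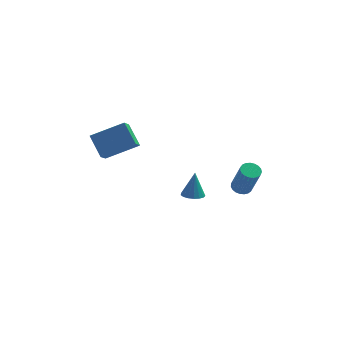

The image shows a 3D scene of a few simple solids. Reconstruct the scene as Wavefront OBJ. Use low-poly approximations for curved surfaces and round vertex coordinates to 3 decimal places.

v 0.324 1.332 -3.884
v 0.931 0.986 -3.85
v 0.436 1.688 -2.256
v 1.022 1.3 -3.925
v 0.952 1.621 -3.99
v 0.739 1.876 -4.031
v 0.431 2.007 -4.039
v 0.098 1.983 -4.01
v -0.184 1.81 -3.953
v -0.349 1.527 -3.88
v -0.359 1.2 -3.808
v -0.214 0.904 -3.753
v 0.055 0.705 -3.728
v 0.385 0.65 -3.739
v 0.701 0.752 -3.783
v 2.946 -3.281 -0.072
v 3.518 -3.261 -0.215
v 3.987 -3.98 1.57
v 3.414 -3.999 1.712
v 3.482 -3.039 -0.116
v 3.951 -3.758 1.668
v 3.354 -2.859 -0.01
v 3.823 -3.578 1.775
v 3.155 -2.752 0.086
v 3.624 -3.471 1.87
v 2.92 -2.736 0.154
v 3.389 -3.455 1.938
v 2.689 -2.814 0.183
v 3.158 -3.533 1.967
v 2.503 -2.973 0.168
v 2.972 -3.692 1.952
v 2.393 -3.185 0.111
v 2.862 -3.904 1.896
v 2.379 -3.414 0.023
v 2.848 -4.133 1.807
v 2.463 -3.619 -0.082
v 2.931 -4.338 1.703
v 2.63 -3.766 -0.185
v 3.099 -4.485 1.6
v 2.852 -3.829 -0.268
v 3.321 -4.548 1.516
v 3.09 -3.797 -0.318
v 3.559 -4.516 1.466
v 3.303 -3.676 -0.325
v 3.772 -4.395 1.459
v 3.454 -3.486 -0.289
v 3.923 -4.205 1.496
v -4.323 -2.831 1.798
v -4.528 -3.609 2.409
v -4.949 -1.857 2.828
v -5.154 -2.634 3.439
v -2.486 -2.606 2.701
v -2.691 -3.383 3.312
v -3.112 -1.631 3.731
v -3.317 -2.409 4.342
f 2 1 4
f 2 4 3
f 4 1 5
f 4 5 3
f 5 1 6
f 5 6 3
f 6 1 7
f 6 7 3
f 7 1 8
f 7 8 3
f 8 1 9
f 8 9 3
f 9 1 10
f 9 10 3
f 10 1 11
f 10 11 3
f 11 1 12
f 11 12 3
f 12 1 13
f 12 13 3
f 13 1 14
f 13 14 3
f 14 1 15
f 14 15 3
f 15 1 2
f 15 2 3
f 17 16 20
f 17 20 18
f 18 20 21
f 18 21 19
f 20 16 22
f 20 22 21
f 21 22 23
f 21 23 19
f 22 16 24
f 22 24 23
f 23 24 25
f 23 25 19
f 24 16 26
f 24 26 25
f 25 26 27
f 25 27 19
f 26 16 28
f 26 28 27
f 27 28 29
f 27 29 19
f 28 16 30
f 28 30 29
f 29 30 31
f 29 31 19
f 30 16 32
f 30 32 31
f 31 32 33
f 31 33 19
f 32 16 34
f 32 34 33
f 33 34 35
f 33 35 19
f 34 16 36
f 34 36 35
f 35 36 37
f 35 37 19
f 36 16 38
f 36 38 37
f 37 38 39
f 37 39 19
f 38 16 40
f 38 40 39
f 39 40 41
f 39 41 19
f 40 16 42
f 40 42 41
f 41 42 43
f 41 43 19
f 42 16 44
f 42 44 43
f 43 44 45
f 43 45 19
f 44 16 46
f 44 46 45
f 45 46 47
f 45 47 19
f 46 16 17
f 46 17 47
f 47 17 18
f 47 18 19
f 49 51 48
f 52 49 48
f 48 51 50
f 50 52 48
f 49 55 51
f 53 49 52
f 53 55 49
f 51 55 50
f 54 52 50
f 50 55 54
f 54 53 52
f 55 53 54



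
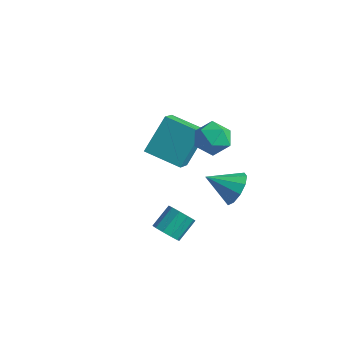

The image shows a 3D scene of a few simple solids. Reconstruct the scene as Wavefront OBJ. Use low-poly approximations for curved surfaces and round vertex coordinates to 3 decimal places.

v 2.271 1.683 -3.071
v 2.775 0.985 -3.199
v 1.309 0.857 -2.349
v 2.924 1.215 -2.737
v 2.824 1.624 -2.402
v 2.513 2.055 -2.323
v 2.11 2.345 -2.529
v 1.768 2.381 -2.943
v 1.618 2.151 -3.405
v 1.718 1.743 -3.74
v 2.029 1.311 -3.819
v 2.433 1.022 -3.613
v 3.478 -3.674 -1.626
v 4.098 -3.679 -1.641
v 4.122 -2.812 -0.949
v 3.502 -2.806 -0.934
v 3.974 -3.451 -1.923
v 3.999 -2.583 -1.231
v 3.662 -3.307 -2.091
v 3.686 -2.44 -1.399
v 3.279 -3.304 -2.082
v 3.303 -2.437 -1.39
v 2.972 -3.442 -1.899
v 2.996 -2.574 -1.206
v 2.858 -3.668 -1.611
v 2.882 -2.801 -0.919
v 2.981 -3.897 -1.329
v 3.006 -3.029 -0.637
v 3.294 -4.04 -1.161
v 3.318 -3.173 -0.469
v 3.677 -4.043 -1.17
v 3.701 -3.176 -0.478
v 3.984 -3.906 -1.354
v 4.008 -3.038 -0.661
v -1.85 0.896 -2.438
v -1.83 2.131 -0.917
v -0.282 1.436 -2.897
v -0.263 2.671 -1.376
v -1.277 -0.091 -1.644
v -1.258 1.144 -0.123
v 0.29 0.449 -2.103
v 0.31 1.684 -0.582
v 1.76 -0.26 1.515
v 2.17 0.292 2.035
v 2.95 -0.492 0.825
v 3.36 0.06 1.345
v 3.079 -0.695 1.653
v 2.343 -0.551 2.079
v 2.777 0.351 0.781
v 2.041 0.495 1.207
v 2.798 0.67 1.581
v 2.984 0.024 2.121
v 2.136 -0.224 0.739
v 2.322 -0.87 1.279
f 2 1 4
f 2 4 3
f 4 1 5
f 4 5 3
f 5 1 6
f 5 6 3
f 6 1 7
f 6 7 3
f 7 1 8
f 7 8 3
f 8 1 9
f 8 9 3
f 9 1 10
f 9 10 3
f 10 1 11
f 10 11 3
f 11 1 12
f 11 12 3
f 12 1 2
f 12 2 3
f 14 13 17
f 14 17 15
f 15 17 18
f 15 18 16
f 17 13 19
f 17 19 18
f 18 19 20
f 18 20 16
f 19 13 21
f 19 21 20
f 20 21 22
f 20 22 16
f 21 13 23
f 21 23 22
f 22 23 24
f 22 24 16
f 23 13 25
f 23 25 24
f 24 25 26
f 24 26 16
f 25 13 27
f 25 27 26
f 26 27 28
f 26 28 16
f 27 13 29
f 27 29 28
f 28 29 30
f 28 30 16
f 29 13 31
f 29 31 30
f 30 31 32
f 30 32 16
f 31 13 33
f 31 33 32
f 32 33 34
f 32 34 16
f 33 13 14
f 33 14 34
f 34 14 15
f 34 15 16
f 36 38 35
f 39 36 35
f 35 38 37
f 37 39 35
f 36 42 38
f 40 36 39
f 40 42 36
f 38 42 37
f 41 39 37
f 37 42 41
f 41 40 39
f 42 40 41
f 43 54 48
f 43 48 44
f 43 44 50
f 43 50 53
f 43 53 54
f 44 48 52
f 48 54 47
f 54 53 45
f 53 50 49
f 50 44 51
f 46 52 47
f 46 47 45
f 46 45 49
f 46 49 51
f 46 51 52
f 47 52 48
f 45 47 54
f 49 45 53
f 51 49 50
f 52 51 44



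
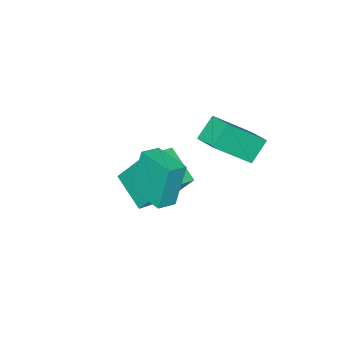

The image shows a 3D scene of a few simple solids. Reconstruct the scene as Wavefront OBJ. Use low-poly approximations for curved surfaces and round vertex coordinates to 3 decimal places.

v -0.31 1.779 0.729
v -1.148 1.826 1.588
v 0.028 2.822 1.001
v -0.81 2.87 1.859
v 1.07 0.97 2.121
v 0.232 1.018 2.979
v 1.408 2.014 2.392
v 0.57 2.061 3.251
v 2.534 -0.26 -0.42
v 2.045 -0.132 1.566
v 2.812 1.386 -0.458
v 2.323 1.514 1.529
v 3.357 -0.394 -0.209
v 2.868 -0.266 1.778
v 3.635 1.252 -0.246
v 3.146 1.38 1.74
v 0.453 -1.118 -3.259
v 0.085 -2.595 -2.298
v 0.208 0.1 -1.479
v -0.16 -1.378 -0.519
v 1.94 -1.282 -2.941
v 1.572 -2.76 -1.981
v 1.695 -0.065 -1.162
v 1.327 -1.542 -0.201
f 2 4 1
f 5 2 1
f 1 4 3
f 3 5 1
f 2 8 4
f 6 2 5
f 6 8 2
f 4 8 3
f 7 5 3
f 3 8 7
f 7 6 5
f 8 6 7
f 10 12 9
f 13 10 9
f 9 12 11
f 11 13 9
f 10 16 12
f 14 10 13
f 14 16 10
f 12 16 11
f 15 13 11
f 11 16 15
f 15 14 13
f 16 14 15
f 18 20 17
f 21 18 17
f 17 20 19
f 19 21 17
f 18 24 20
f 22 18 21
f 22 24 18
f 20 24 19
f 23 21 19
f 19 24 23
f 23 22 21
f 24 22 23



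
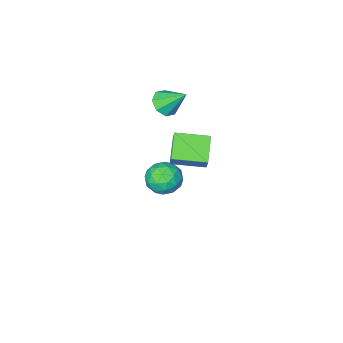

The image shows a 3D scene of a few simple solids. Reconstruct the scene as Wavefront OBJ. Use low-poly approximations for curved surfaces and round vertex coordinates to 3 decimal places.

v 1.85 -1.325 1.934
v 2.533 -1.018 1.974
v 1.35 -0.355 3.006
v 2.198 -0.76 1.585
v 1.659 -0.834 1.4
v 1.232 -1.195 1.529
v 1.167 -1.633 1.894
v 1.501 -1.89 2.283
v 2.04 -1.817 2.468
v 2.467 -1.455 2.339
v 2.354 -0.399 -2.916
v 2.948 -1.097 -3.191
v 1.152 -1.203 -3.469
v 1.746 -1.901 -3.744
v 1.592 -1.743 -2.813
v 2.335 -1.245 -2.471
v 1.765 -1.055 -4.189
v 2.508 -0.557 -3.847
v 2.584 -1.502 -3.977
v 2.477 -1.927 -3.127
v 1.623 -0.373 -3.533
v 1.516 -0.798 -2.683
v 2.756 -0.677 -3.005
v 1.344 -1.623 -3.655
v 1.253 -1.53 -3.108
v 1.602 -1.94 -3.269
v 2.396 -0.764 -2.582
v 2.745 -1.175 -2.743
v 1.949 -1.554 -2.521
v 1.355 -1.125 -3.917
v 1.704 -1.536 -4.078
v 2.498 -0.36 -3.391
v 2.847 -0.77 -3.552
v 2.151 -0.746 -4.139
v 2.891 -1.326 -3.629
v 2.185 -1.799 -3.954
v 2.196 -1.301 -4.215
v 2.633 -1.009 -4.015
v 2.829 -1.576 -3.129
v 2.122 -2.049 -3.454
v 2.032 -1.955 -2.907
v 2.469 -1.663 -2.706
v 2.615 -1.814 -3.591
v 1.978 -0.251 -3.206
v 1.271 -0.724 -3.531
v 1.631 -0.637 -3.954
v 2.068 -0.345 -3.753
v 1.915 -0.501 -2.706
v 1.209 -0.974 -3.031
v 1.467 -1.291 -2.645
v 1.904 -0.999 -2.445
v 1.485 -0.486 -3.069
v 2.915 3.454 1.499
v 2.141 2.555 2.243
v 3.163 3.929 2.331
v 2.389 3.031 3.075
v 4.171 2.509 1.665
v 3.397 1.611 2.409
v 4.419 2.985 2.497
v 3.645 2.086 3.241
f 2 1 4
f 2 4 3
f 4 1 5
f 4 5 3
f 5 1 6
f 5 6 3
f 6 1 7
f 6 7 3
f 7 1 8
f 7 8 3
f 8 1 9
f 8 9 3
f 9 1 10
f 9 10 3
f 10 1 2
f 10 2 3
f 11 48 27
f 48 22 51
f 27 51 16
f 48 51 27
f 11 27 23
f 27 16 28
f 23 28 12
f 27 28 23
f 11 23 32
f 23 12 33
f 32 33 18
f 23 33 32
f 11 32 44
f 32 18 47
f 44 47 21
f 32 47 44
f 11 44 48
f 44 21 52
f 48 52 22
f 44 52 48
f 12 28 39
f 28 16 42
f 39 42 20
f 28 42 39
f 16 51 29
f 51 22 50
f 29 50 15
f 51 50 29
f 22 52 49
f 52 21 45
f 49 45 13
f 52 45 49
f 21 47 46
f 47 18 34
f 46 34 17
f 47 34 46
f 18 33 38
f 33 12 35
f 38 35 19
f 33 35 38
f 14 40 26
f 40 20 41
f 26 41 15
f 40 41 26
f 14 26 24
f 26 15 25
f 24 25 13
f 26 25 24
f 14 24 31
f 24 13 30
f 31 30 17
f 24 30 31
f 14 31 36
f 31 17 37
f 36 37 19
f 31 37 36
f 14 36 40
f 36 19 43
f 40 43 20
f 36 43 40
f 15 41 29
f 41 20 42
f 29 42 16
f 41 42 29
f 13 25 49
f 25 15 50
f 49 50 22
f 25 50 49
f 17 30 46
f 30 13 45
f 46 45 21
f 30 45 46
f 19 37 38
f 37 17 34
f 38 34 18
f 37 34 38
f 20 43 39
f 43 19 35
f 39 35 12
f 43 35 39
f 54 56 53
f 57 54 53
f 53 56 55
f 55 57 53
f 54 60 56
f 58 54 57
f 58 60 54
f 56 60 55
f 59 57 55
f 55 60 59
f 59 58 57
f 60 58 59



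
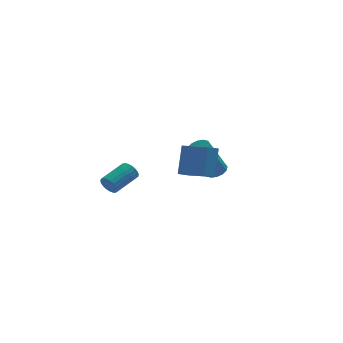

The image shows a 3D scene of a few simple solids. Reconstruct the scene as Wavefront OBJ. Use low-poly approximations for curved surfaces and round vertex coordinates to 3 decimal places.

v 2.011 1.335 -1.83
v 2.409 0.923 -1.687
v 1.487 0.654 0.112
v 1.089 1.065 -0.03
v 2.528 1.186 -1.587
v 1.605 0.917 0.212
v 2.508 1.489 -1.552
v 1.586 1.22 0.248
v 2.355 1.75 -1.591
v 1.433 1.481 0.208
v 2.11 1.9 -1.694
v 1.188 1.631 0.105
v 1.839 1.899 -1.834
v 0.916 1.63 -0.034
v 1.613 1.746 -1.972
v 0.691 1.477 -0.173
v 1.495 1.483 -2.072
v 0.572 1.214 -0.273
v 1.514 1.18 -2.108
v 0.592 0.911 -0.308
v 1.667 0.919 -2.068
v 0.745 0.65 -0.269
v 1.912 0.769 -1.965
v 0.99 0.5 -0.166
v 2.184 0.77 -1.826
v 1.261 0.501 -0.026
v -2.989 2.021 -2.569
v -2.714 1.852 -3.002
v -1.516 2.631 -2.545
v -1.791 2.799 -2.111
v -2.808 2.042 -3.077
v -1.611 2.82 -2.62
v -2.934 2.227 -3.064
v -1.736 3.006 -2.607
v -3.069 2.377 -2.966
v -1.871 3.156 -2.509
v -3.19 2.466 -2.799
v -1.992 3.244 -2.342
v -3.277 2.477 -2.592
v -2.079 3.256 -2.135
v -3.313 2.41 -2.381
v -2.115 3.188 -1.924
v -3.294 2.275 -2.203
v -2.096 3.053 -1.745
v -3.222 2.096 -2.087
v -2.024 2.875 -1.63
v -3.109 1.905 -2.055
v -1.911 2.683 -1.598
v -2.976 1.733 -2.112
v -1.778 2.511 -1.655
v -2.845 1.611 -2.248
v -1.647 2.389 -1.79
v -2.739 1.56 -2.439
v -1.541 2.338 -1.982
v -2.676 1.589 -2.652
v -1.478 2.367 -2.195
v -2.667 1.692 -2.852
v -1.469 2.471 -2.394
v -1.004 -3.33 0.784
v -0.635 -2.58 2.125
v -0.408 -2.937 0.4
v -0.039 -2.187 1.741
v -0.101 -4.373 1.119
v 0.268 -3.623 2.46
v 0.495 -3.98 0.735
v 0.864 -3.23 2.076
f 2 1 5
f 2 5 3
f 3 5 6
f 3 6 4
f 5 1 7
f 5 7 6
f 6 7 8
f 6 8 4
f 7 1 9
f 7 9 8
f 8 9 10
f 8 10 4
f 9 1 11
f 9 11 10
f 10 11 12
f 10 12 4
f 11 1 13
f 11 13 12
f 12 13 14
f 12 14 4
f 13 1 15
f 13 15 14
f 14 15 16
f 14 16 4
f 15 1 17
f 15 17 16
f 16 17 18
f 16 18 4
f 17 1 19
f 17 19 18
f 18 19 20
f 18 20 4
f 19 1 21
f 19 21 20
f 20 21 22
f 20 22 4
f 21 1 23
f 21 23 22
f 22 23 24
f 22 24 4
f 23 1 25
f 23 25 24
f 24 25 26
f 24 26 4
f 25 1 2
f 25 2 26
f 26 2 3
f 26 3 4
f 28 27 31
f 28 31 29
f 29 31 32
f 29 32 30
f 31 27 33
f 31 33 32
f 32 33 34
f 32 34 30
f 33 27 35
f 33 35 34
f 34 35 36
f 34 36 30
f 35 27 37
f 35 37 36
f 36 37 38
f 36 38 30
f 37 27 39
f 37 39 38
f 38 39 40
f 38 40 30
f 39 27 41
f 39 41 40
f 40 41 42
f 40 42 30
f 41 27 43
f 41 43 42
f 42 43 44
f 42 44 30
f 43 27 45
f 43 45 44
f 44 45 46
f 44 46 30
f 45 27 47
f 45 47 46
f 46 47 48
f 46 48 30
f 47 27 49
f 47 49 48
f 48 49 50
f 48 50 30
f 49 27 51
f 49 51 50
f 50 51 52
f 50 52 30
f 51 27 53
f 51 53 52
f 52 53 54
f 52 54 30
f 53 27 55
f 53 55 54
f 54 55 56
f 54 56 30
f 55 27 57
f 55 57 56
f 56 57 58
f 56 58 30
f 57 27 28
f 57 28 58
f 58 28 29
f 58 29 30
f 60 62 59
f 63 60 59
f 59 62 61
f 61 63 59
f 60 66 62
f 64 60 63
f 64 66 60
f 62 66 61
f 65 63 61
f 61 66 65
f 65 64 63
f 66 64 65



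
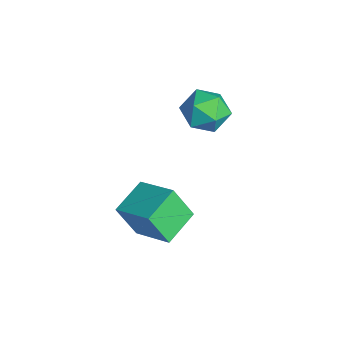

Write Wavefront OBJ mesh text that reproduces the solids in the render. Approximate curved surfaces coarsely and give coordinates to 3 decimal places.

v 3.794 -1.611 -3.337
v 3.523 -2.293 -1.96
v 2.842 -0.474 -2.962
v 2.57 -1.155 -1.585
v 5.13 -0.725 -2.635
v 4.858 -1.406 -1.258
v 4.177 0.413 -2.26
v 3.906 -0.269 -0.883
v -0.968 1.806 -0.957
v -0.342 2.486 -1.435
v 0.282 1.394 0.095
v 0.908 2.074 -0.383
v 0.107 2.416 0.187
v -0.665 2.67 -0.462
v 0.605 1.21 -0.878
v -0.167 1.464 -1.527
v 0.631 2.118 -1.386
v 0.323 2.863 -0.728
v -0.383 1.017 -0.612
v -0.691 1.762 0.046
f 2 4 1
f 5 2 1
f 1 4 3
f 3 5 1
f 2 8 4
f 6 2 5
f 6 8 2
f 4 8 3
f 7 5 3
f 3 8 7
f 7 6 5
f 8 6 7
f 9 20 14
f 9 14 10
f 9 10 16
f 9 16 19
f 9 19 20
f 10 14 18
f 14 20 13
f 20 19 11
f 19 16 15
f 16 10 17
f 12 18 13
f 12 13 11
f 12 11 15
f 12 15 17
f 12 17 18
f 13 18 14
f 11 13 20
f 15 11 19
f 17 15 16
f 18 17 10



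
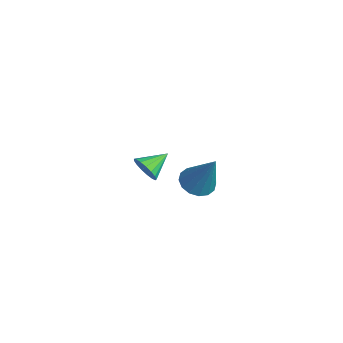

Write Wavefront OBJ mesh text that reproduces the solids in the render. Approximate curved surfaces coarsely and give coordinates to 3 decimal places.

v 0.887 0.589 2.335
v 1.432 0.728 2.009
v 1.693 0.871 3.805
v 1.271 1.023 2.041
v 1.008 1.201 2.151
v 0.712 1.215 2.311
v 0.463 1.062 2.477
v 0.328 0.782 2.605
v 0.342 0.45 2.661
v 0.502 0.156 2.629
v 0.765 -0.022 2.519
v 1.061 -0.036 2.359
v 1.31 0.117 2.193
v 1.446 0.397 2.065
v -3.364 0.463 0.072
v -3.081 0.733 -0.383
v -3.576 1.417 0.508
v -3.353 0.714 -0.473
v -3.628 0.637 -0.438
v -3.842 0.521 -0.286
v -3.947 0.391 -0.053
v -3.918 0.278 0.21
v -3.763 0.207 0.44
v -3.516 0.194 0.587
v -3.235 0.244 0.615
v -2.983 0.343 0.519
v -2.818 0.47 0.321
v -2.779 0.595 0.066
v -2.874 0.69 -0.188
f 2 1 4
f 2 4 3
f 4 1 5
f 4 5 3
f 5 1 6
f 5 6 3
f 6 1 7
f 6 7 3
f 7 1 8
f 7 8 3
f 8 1 9
f 8 9 3
f 9 1 10
f 9 10 3
f 10 1 11
f 10 11 3
f 11 1 12
f 11 12 3
f 12 1 13
f 12 13 3
f 13 1 14
f 13 14 3
f 14 1 2
f 14 2 3
f 16 15 18
f 16 18 17
f 18 15 19
f 18 19 17
f 19 15 20
f 19 20 17
f 20 15 21
f 20 21 17
f 21 15 22
f 21 22 17
f 22 15 23
f 22 23 17
f 23 15 24
f 23 24 17
f 24 15 25
f 24 25 17
f 25 15 26
f 25 26 17
f 26 15 27
f 26 27 17
f 27 15 28
f 27 28 17
f 28 15 29
f 28 29 17
f 29 15 16
f 29 16 17



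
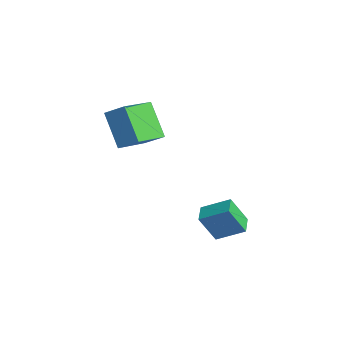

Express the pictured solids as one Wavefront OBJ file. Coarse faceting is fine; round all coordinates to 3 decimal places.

v -0.565 1.345 -4.078
v -0.808 0.558 -2.59
v 0.159 2.574 -3.309
v -0.085 1.787 -1.822
v 0.345 0.873 -4.178
v 0.101 0.086 -2.691
v 1.068 2.102 -3.41
v 0.825 1.315 -1.922
v -3.96 -3.118 3.012
v -3.179 -2.378 3.776
v -4.901 -1.453 2.362
v -4.12 -0.713 3.127
v -2.54 -2.947 1.393
v -1.759 -2.207 2.158
v -3.481 -1.282 0.744
v -2.7 -0.542 1.508
f 2 4 1
f 5 2 1
f 1 4 3
f 3 5 1
f 2 8 4
f 6 2 5
f 6 8 2
f 4 8 3
f 7 5 3
f 3 8 7
f 7 6 5
f 8 6 7
f 10 12 9
f 13 10 9
f 9 12 11
f 11 13 9
f 10 16 12
f 14 10 13
f 14 16 10
f 12 16 11
f 15 13 11
f 11 16 15
f 15 14 13
f 16 14 15



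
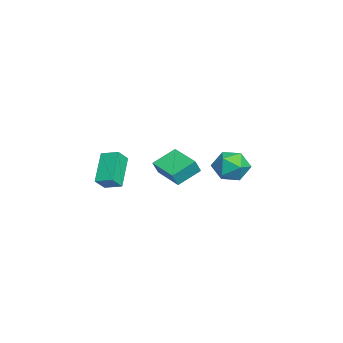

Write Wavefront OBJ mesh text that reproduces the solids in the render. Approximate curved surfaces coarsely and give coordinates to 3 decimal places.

v 4.043 -3.877 -1.579
v 2.584 -3.667 -0.257
v 4.424 -2.972 -1.302
v 2.965 -2.763 0.02
v 4.595 -4.317 -0.9
v 3.136 -4.108 0.422
v 4.976 -3.413 -0.623
v 3.517 -3.203 0.699
v -0.117 2.877 -1.114
v 0.763 3.469 -1.42
v 0.817 1.371 -1.34
v 1.697 1.963 -1.646
v 1.348 1.994 -0.599
v 0.771 2.925 -0.46
v 0.809 1.915 -2.3
v 0.232 2.846 -2.161
v 1.336 2.874 -2.153
v 1.669 2.923 -1.102
v -0.089 1.917 -1.658
v 0.244 1.966 -0.607
v -3.704 -0.323 -2.763
v -3.323 -0.611 -1.919
v -2.214 0.804 -3.051
v -1.833 0.516 -2.207
v -2.947 -1.516 -3.513
v -2.566 -1.804 -2.669
v -1.457 -0.389 -3.801
v -1.076 -0.677 -2.957
f 2 4 1
f 5 2 1
f 1 4 3
f 3 5 1
f 2 8 4
f 6 2 5
f 6 8 2
f 4 8 3
f 7 5 3
f 3 8 7
f 7 6 5
f 8 6 7
f 9 20 14
f 9 14 10
f 9 10 16
f 9 16 19
f 9 19 20
f 10 14 18
f 14 20 13
f 20 19 11
f 19 16 15
f 16 10 17
f 12 18 13
f 12 13 11
f 12 11 15
f 12 15 17
f 12 17 18
f 13 18 14
f 11 13 20
f 15 11 19
f 17 15 16
f 18 17 10
f 22 24 21
f 25 22 21
f 21 24 23
f 23 25 21
f 22 28 24
f 26 22 25
f 26 28 22
f 24 28 23
f 27 25 23
f 23 28 27
f 27 26 25
f 28 26 27



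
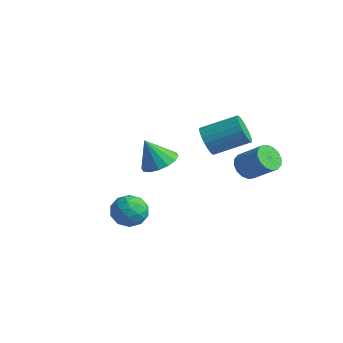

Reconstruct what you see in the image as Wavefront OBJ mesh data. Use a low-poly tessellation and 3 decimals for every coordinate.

v 1.786 3.472 -0.963
v 2.138 3.866 -1.482
v 3.306 4.121 -0.496
v 2.954 3.728 0.023
v 1.923 4.12 -1.293
v 3.091 4.376 -0.307
v 1.671 4.201 -1.016
v 2.839 4.457 -0.03
v 1.45 4.087 -0.724
v 2.619 4.343 0.261
v 1.319 3.808 -0.497
v 2.488 4.064 0.489
v 1.313 3.439 -0.394
v 2.482 3.695 0.592
v 1.434 3.079 -0.444
v 2.602 3.334 0.542
v 1.649 2.824 -0.633
v 2.817 3.08 0.353
v 1.901 2.743 -0.91
v 3.069 2.999 0.076
v 2.121 2.857 -1.201
v 3.29 3.113 -0.216
v 2.252 3.136 -1.429
v 3.421 3.392 -0.443
v 2.258 3.505 -1.532
v 3.427 3.761 -0.546
v 0.259 2.505 0.446
v 0.85 2.272 -0.056
v 1.993 3.523 0.711
v 1.401 3.755 1.214
v 0.712 2.502 -0.225
v 1.855 3.753 0.543
v 0.506 2.731 -0.291
v 1.648 3.982 0.476
v 0.261 2.926 -0.245
v 1.404 4.177 0.522
v 0.017 3.057 -0.094
v 1.159 4.308 0.673
v -0.191 3.104 0.139
v 0.951 4.355 0.907
v -0.331 3.059 0.419
v 0.812 4.31 1.187
v -0.38 2.93 0.704
v 0.762 4.181 1.471
v -0.333 2.737 0.949
v 0.81 3.988 1.716
v -0.195 2.507 1.117
v 0.948 3.758 1.885
v 0.012 2.278 1.184
v 1.154 3.529 1.951
v 0.256 2.083 1.138
v 1.399 3.334 1.905
v 0.501 1.952 0.987
v 1.643 3.203 1.754
v 0.709 1.905 0.753
v 1.851 3.156 1.521
v 0.848 1.95 0.473
v 1.991 3.201 1.241
v 0.898 2.079 0.189
v 2.04 3.33 0.956
v -3.185 2.956 -2.616
v -2.323 3.123 -2.205
v -3.775 2.524 -1.204
v -2.569 3.56 -2.174
v -2.98 3.835 -2.261
v -3.446 3.874 -2.444
v -3.842 3.667 -2.673
v -4.062 3.27 -2.886
v -4.047 2.788 -3.027
v -3.802 2.351 -3.058
v -3.391 2.077 -2.971
v -2.925 2.037 -2.788
v -2.528 2.244 -2.559
v -2.308 2.642 -2.346
v -1.676 -1.372 -2.782
v -1.338 -0.866 -3.479
v -0.282 -1.694 -2.341
v 0.056 -1.188 -3.038
v -0.378 -0.774 -2.334
v -1.24 -0.575 -2.606
v -0.38 -1.985 -3.214
v -1.242 -1.786 -3.486
v -0.537 -1.244 -3.746
v -0.536 -0.496 -3.202
v -1.084 -2.064 -2.618
v -1.083 -1.316 -2.074
v -1.629 -1.09 -3.169
v 0.009 -1.47 -2.651
v -0.246 -1.226 -2.237
v -0.047 -0.929 -2.646
v -1.572 -0.92 -2.656
v -1.373 -0.622 -3.066
v -0.809 -0.568 -2.392
v -0.247 -1.938 -2.754
v -0.048 -1.64 -3.164
v -1.573 -1.631 -3.174
v -1.374 -1.334 -3.583
v -0.811 -1.992 -3.428
v -0.96 -1.015 -3.736
v -0.141 -1.205 -3.477
v -0.397 -1.673 -3.58
v -0.904 -1.556 -3.74
v -0.96 -0.576 -3.416
v -0.14 -0.765 -3.157
v -0.396 -0.522 -2.743
v -0.902 -0.405 -2.903
v -0.489 -0.798 -3.573
v -1.48 -1.795 -2.663
v -0.66 -1.984 -2.404
v -0.718 -2.155 -2.917
v -1.224 -2.038 -3.077
v -1.479 -1.355 -2.343
v -0.66 -1.545 -2.084
v -0.716 -1.004 -2.08
v -1.223 -0.887 -2.24
v -1.131 -1.762 -2.247
f 2 1 5
f 2 5 3
f 3 5 6
f 3 6 4
f 5 1 7
f 5 7 6
f 6 7 8
f 6 8 4
f 7 1 9
f 7 9 8
f 8 9 10
f 8 10 4
f 9 1 11
f 9 11 10
f 10 11 12
f 10 12 4
f 11 1 13
f 11 13 12
f 12 13 14
f 12 14 4
f 13 1 15
f 13 15 14
f 14 15 16
f 14 16 4
f 15 1 17
f 15 17 16
f 16 17 18
f 16 18 4
f 17 1 19
f 17 19 18
f 18 19 20
f 18 20 4
f 19 1 21
f 19 21 20
f 20 21 22
f 20 22 4
f 21 1 23
f 21 23 22
f 22 23 24
f 22 24 4
f 23 1 25
f 23 25 24
f 24 25 26
f 24 26 4
f 25 1 2
f 25 2 26
f 26 2 3
f 26 3 4
f 28 27 31
f 28 31 29
f 29 31 32
f 29 32 30
f 31 27 33
f 31 33 32
f 32 33 34
f 32 34 30
f 33 27 35
f 33 35 34
f 34 35 36
f 34 36 30
f 35 27 37
f 35 37 36
f 36 37 38
f 36 38 30
f 37 27 39
f 37 39 38
f 38 39 40
f 38 40 30
f 39 27 41
f 39 41 40
f 40 41 42
f 40 42 30
f 41 27 43
f 41 43 42
f 42 43 44
f 42 44 30
f 43 27 45
f 43 45 44
f 44 45 46
f 44 46 30
f 45 27 47
f 45 47 46
f 46 47 48
f 46 48 30
f 47 27 49
f 47 49 48
f 48 49 50
f 48 50 30
f 49 27 51
f 49 51 50
f 50 51 52
f 50 52 30
f 51 27 53
f 51 53 52
f 52 53 54
f 52 54 30
f 53 27 55
f 53 55 54
f 54 55 56
f 54 56 30
f 55 27 57
f 55 57 56
f 56 57 58
f 56 58 30
f 57 27 59
f 57 59 58
f 58 59 60
f 58 60 30
f 59 27 28
f 59 28 60
f 60 28 29
f 60 29 30
f 62 61 64
f 62 64 63
f 64 61 65
f 64 65 63
f 65 61 66
f 65 66 63
f 66 61 67
f 66 67 63
f 67 61 68
f 67 68 63
f 68 61 69
f 68 69 63
f 69 61 70
f 69 70 63
f 70 61 71
f 70 71 63
f 71 61 72
f 71 72 63
f 72 61 73
f 72 73 63
f 73 61 74
f 73 74 63
f 74 61 62
f 74 62 63
f 75 112 91
f 112 86 115
f 91 115 80
f 112 115 91
f 75 91 87
f 91 80 92
f 87 92 76
f 91 92 87
f 75 87 96
f 87 76 97
f 96 97 82
f 87 97 96
f 75 96 108
f 96 82 111
f 108 111 85
f 96 111 108
f 75 108 112
f 108 85 116
f 112 116 86
f 108 116 112
f 76 92 103
f 92 80 106
f 103 106 84
f 92 106 103
f 80 115 93
f 115 86 114
f 93 114 79
f 115 114 93
f 86 116 113
f 116 85 109
f 113 109 77
f 116 109 113
f 85 111 110
f 111 82 98
f 110 98 81
f 111 98 110
f 82 97 102
f 97 76 99
f 102 99 83
f 97 99 102
f 78 104 90
f 104 84 105
f 90 105 79
f 104 105 90
f 78 90 88
f 90 79 89
f 88 89 77
f 90 89 88
f 78 88 95
f 88 77 94
f 95 94 81
f 88 94 95
f 78 95 100
f 95 81 101
f 100 101 83
f 95 101 100
f 78 100 104
f 100 83 107
f 104 107 84
f 100 107 104
f 79 105 93
f 105 84 106
f 93 106 80
f 105 106 93
f 77 89 113
f 89 79 114
f 113 114 86
f 89 114 113
f 81 94 110
f 94 77 109
f 110 109 85
f 94 109 110
f 83 101 102
f 101 81 98
f 102 98 82
f 101 98 102
f 84 107 103
f 107 83 99
f 103 99 76
f 107 99 103



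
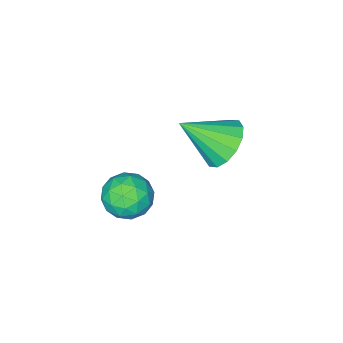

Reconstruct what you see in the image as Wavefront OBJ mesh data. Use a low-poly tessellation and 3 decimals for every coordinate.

v -0.315 -0.098 -3.166
v 0.495 0.461 -3.501
v 0.855 -1.082 -1.974
v 0.3 0.736 -3.082
v -0.06 0.789 -2.685
v -0.489 0.603 -2.418
v -0.871 0.23 -2.35
v -1.104 -0.231 -2.502
v -1.126 -0.656 -2.831
v -0.931 -0.931 -3.251
v -0.571 -0.984 -3.647
v -0.142 -0.798 -3.915
v 0.24 -0.425 -3.982
v 0.473 0.036 -3.831
v 3.286 0.163 -3.165
v 4.195 0.104 -3.422
v 2.985 -1.124 -3.938
v 3.894 -1.183 -4.195
v 3.648 -1.32 -3.291
v 3.833 -0.524 -2.814
v 3.347 -0.496 -4.546
v 3.532 0.3 -4.069
v 4.233 -0.303 -4.275
v 4.418 -0.812 -3.499
v 2.762 -0.208 -3.861
v 2.947 -0.717 -3.085
v 3.766 0.247 -3.226
v 3.414 -1.267 -4.134
v 3.268 -1.347 -3.603
v 3.803 -1.381 -3.754
v 3.554 -0.123 -2.868
v 4.088 -0.157 -3.019
v 3.767 -0.994 -2.942
v 3.092 -0.863 -4.341
v 3.626 -0.897 -4.492
v 3.377 0.361 -3.606
v 3.912 0.327 -3.757
v 3.413 -0.026 -4.418
v 4.323 -0.027 -3.878
v 4.147 -0.783 -4.332
v 3.825 -0.38 -4.539
v 3.934 0.088 -4.258
v 4.432 -0.326 -3.422
v 4.256 -1.083 -3.876
v 4.111 -1.163 -3.345
v 4.22 -0.696 -3.065
v 4.455 -0.565 -3.924
v 2.924 0.063 -3.484
v 2.748 -0.694 -3.938
v 2.96 -0.324 -4.295
v 3.069 0.143 -4.015
v 3.033 -0.237 -3.028
v 2.857 -0.993 -3.482
v 3.246 -1.108 -3.102
v 3.355 -0.64 -2.821
v 2.725 -0.455 -3.436
f 2 1 4
f 2 4 3
f 4 1 5
f 4 5 3
f 5 1 6
f 5 6 3
f 6 1 7
f 6 7 3
f 7 1 8
f 7 8 3
f 8 1 9
f 8 9 3
f 9 1 10
f 9 10 3
f 10 1 11
f 10 11 3
f 11 1 12
f 11 12 3
f 12 1 13
f 12 13 3
f 13 1 14
f 13 14 3
f 14 1 2
f 14 2 3
f 15 52 31
f 52 26 55
f 31 55 20
f 52 55 31
f 15 31 27
f 31 20 32
f 27 32 16
f 31 32 27
f 15 27 36
f 27 16 37
f 36 37 22
f 27 37 36
f 15 36 48
f 36 22 51
f 48 51 25
f 36 51 48
f 15 48 52
f 48 25 56
f 52 56 26
f 48 56 52
f 16 32 43
f 32 20 46
f 43 46 24
f 32 46 43
f 20 55 33
f 55 26 54
f 33 54 19
f 55 54 33
f 26 56 53
f 56 25 49
f 53 49 17
f 56 49 53
f 25 51 50
f 51 22 38
f 50 38 21
f 51 38 50
f 22 37 42
f 37 16 39
f 42 39 23
f 37 39 42
f 18 44 30
f 44 24 45
f 30 45 19
f 44 45 30
f 18 30 28
f 30 19 29
f 28 29 17
f 30 29 28
f 18 28 35
f 28 17 34
f 35 34 21
f 28 34 35
f 18 35 40
f 35 21 41
f 40 41 23
f 35 41 40
f 18 40 44
f 40 23 47
f 44 47 24
f 40 47 44
f 19 45 33
f 45 24 46
f 33 46 20
f 45 46 33
f 17 29 53
f 29 19 54
f 53 54 26
f 29 54 53
f 21 34 50
f 34 17 49
f 50 49 25
f 34 49 50
f 23 41 42
f 41 21 38
f 42 38 22
f 41 38 42
f 24 47 43
f 47 23 39
f 43 39 16
f 47 39 43

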